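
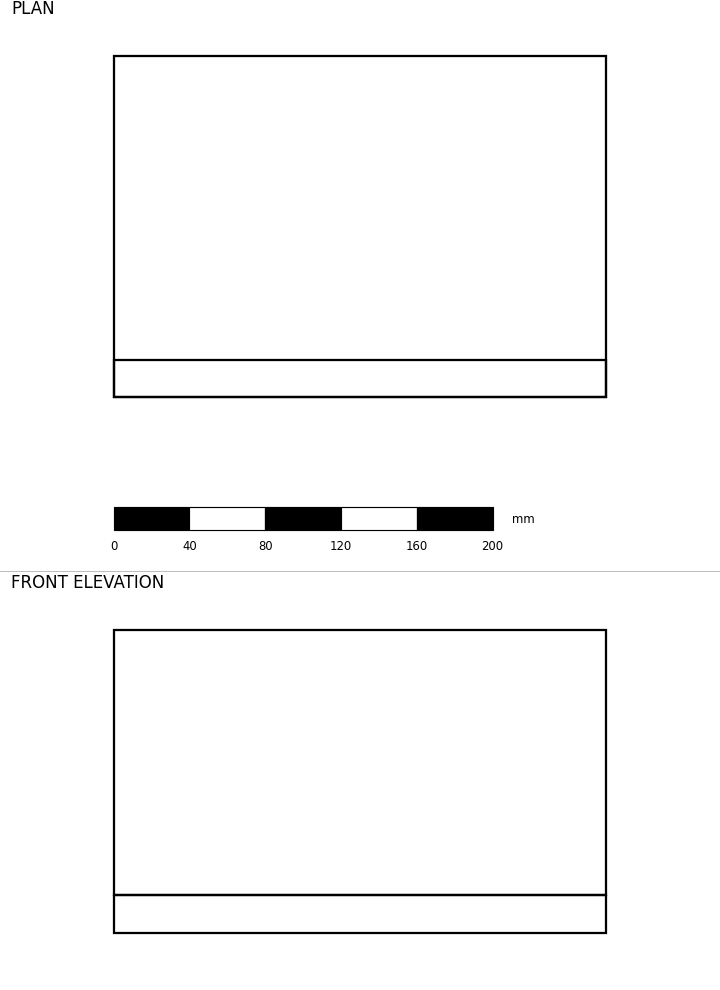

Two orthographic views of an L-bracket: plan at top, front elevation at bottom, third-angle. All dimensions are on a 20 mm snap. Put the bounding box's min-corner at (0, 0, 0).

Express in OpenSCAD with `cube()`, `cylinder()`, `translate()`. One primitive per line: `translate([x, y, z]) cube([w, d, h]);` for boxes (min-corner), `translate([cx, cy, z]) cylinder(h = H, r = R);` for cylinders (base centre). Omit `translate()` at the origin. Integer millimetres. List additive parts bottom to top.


cube([260, 180, 20]);
translate([0, 0, 20]) cube([260, 20, 140]);


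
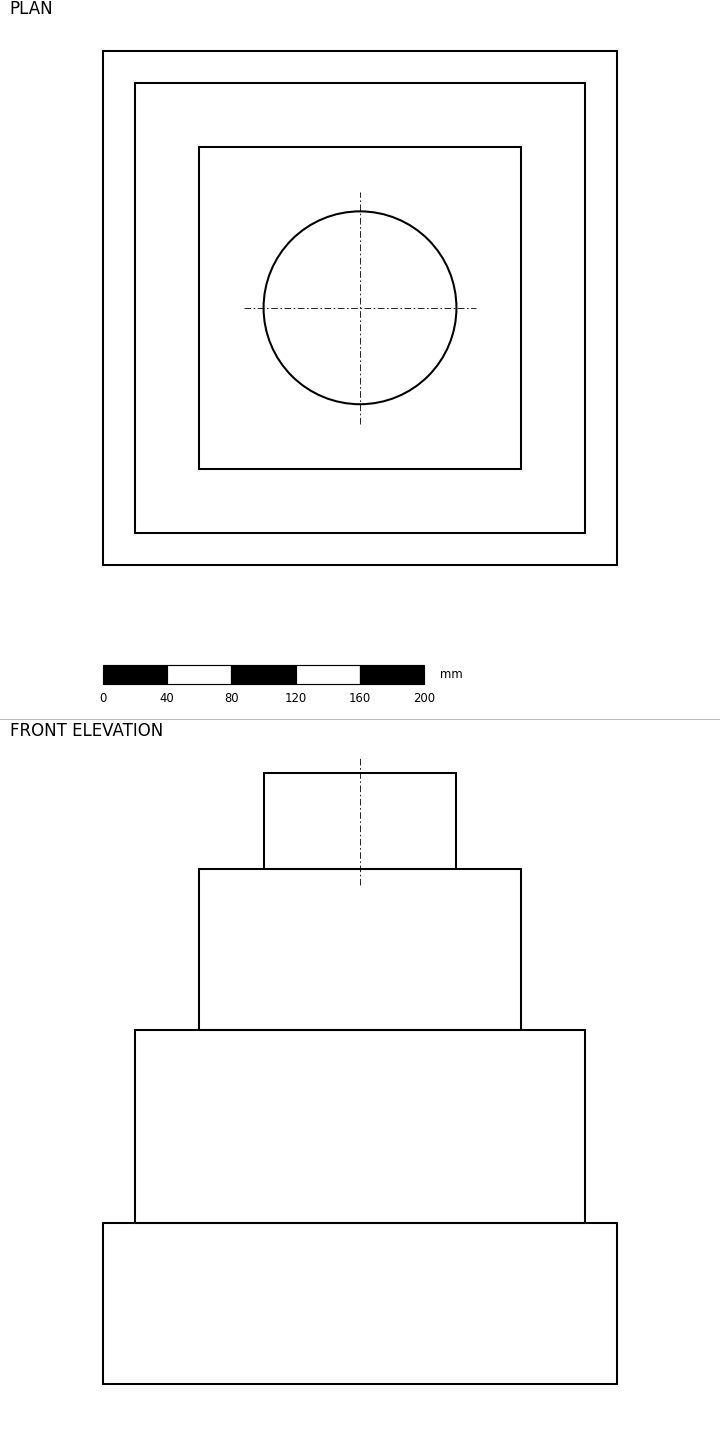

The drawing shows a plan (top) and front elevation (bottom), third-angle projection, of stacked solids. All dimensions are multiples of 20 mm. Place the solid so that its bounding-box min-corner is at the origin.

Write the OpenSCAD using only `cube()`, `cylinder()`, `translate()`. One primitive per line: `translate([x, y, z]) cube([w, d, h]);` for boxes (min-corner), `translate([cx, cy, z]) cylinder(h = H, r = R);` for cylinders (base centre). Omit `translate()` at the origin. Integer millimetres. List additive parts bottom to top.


cube([320, 320, 100]);
translate([20, 20, 100]) cube([280, 280, 120]);
translate([60, 60, 220]) cube([200, 200, 100]);
translate([160, 160, 320]) cylinder(h = 60, r = 60);


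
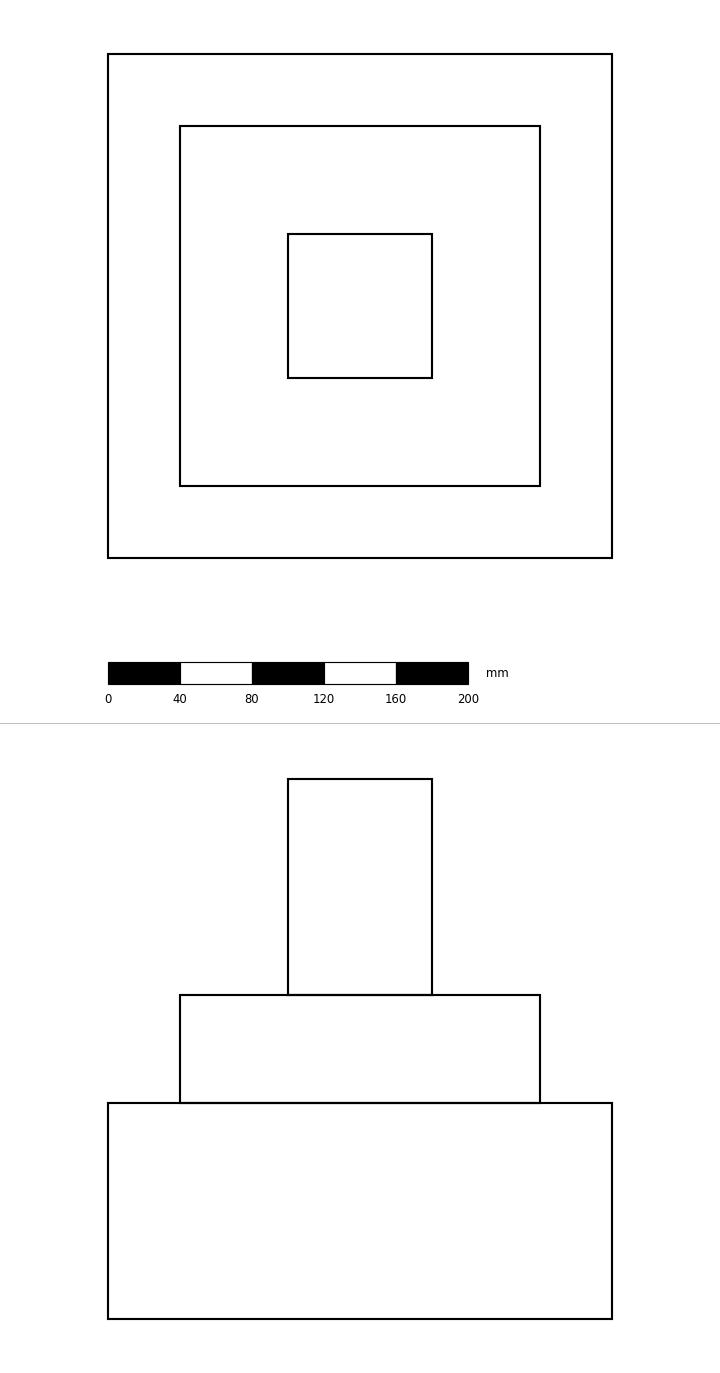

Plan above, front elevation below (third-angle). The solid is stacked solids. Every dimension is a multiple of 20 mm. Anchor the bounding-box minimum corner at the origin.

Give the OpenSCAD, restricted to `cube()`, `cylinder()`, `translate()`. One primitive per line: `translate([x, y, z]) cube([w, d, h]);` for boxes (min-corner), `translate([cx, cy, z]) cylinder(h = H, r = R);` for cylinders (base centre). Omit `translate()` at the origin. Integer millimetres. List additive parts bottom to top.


cube([280, 280, 120]);
translate([40, 40, 120]) cube([200, 200, 60]);
translate([100, 100, 180]) cube([80, 80, 120]);


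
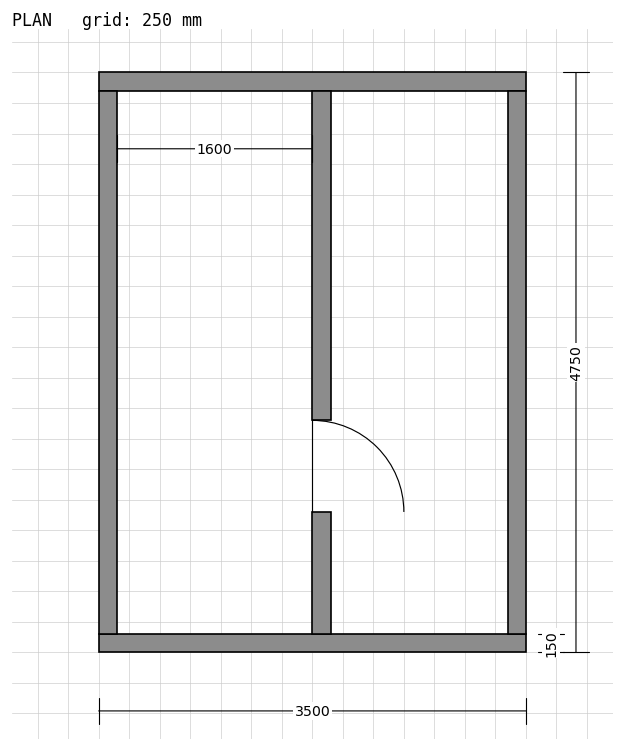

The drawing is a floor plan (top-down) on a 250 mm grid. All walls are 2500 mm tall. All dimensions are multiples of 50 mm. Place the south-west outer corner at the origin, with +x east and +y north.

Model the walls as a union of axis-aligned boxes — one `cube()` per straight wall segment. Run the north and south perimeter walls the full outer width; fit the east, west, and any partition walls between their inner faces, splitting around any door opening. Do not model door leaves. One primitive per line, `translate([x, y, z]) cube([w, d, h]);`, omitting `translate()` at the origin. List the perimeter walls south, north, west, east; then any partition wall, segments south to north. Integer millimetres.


cube([3500, 150, 2500]);
translate([0, 4600, 0]) cube([3500, 150, 2500]);
translate([0, 150, 0]) cube([150, 4450, 2500]);
translate([3350, 150, 0]) cube([150, 4450, 2500]);
translate([1750, 150, 0]) cube([150, 1000, 2500]);
translate([1750, 1900, 0]) cube([150, 2700, 2500]);


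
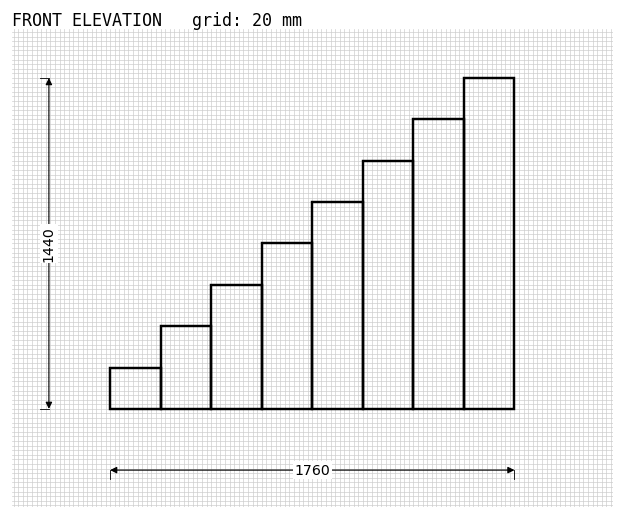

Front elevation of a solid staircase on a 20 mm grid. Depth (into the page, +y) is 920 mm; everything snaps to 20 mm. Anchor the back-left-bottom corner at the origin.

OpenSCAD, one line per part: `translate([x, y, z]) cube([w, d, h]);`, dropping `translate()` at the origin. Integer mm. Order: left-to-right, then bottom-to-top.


cube([220, 920, 180]);
translate([220, 0, 0]) cube([220, 920, 360]);
translate([440, 0, 0]) cube([220, 920, 540]);
translate([660, 0, 0]) cube([220, 920, 720]);
translate([880, 0, 0]) cube([220, 920, 900]);
translate([1100, 0, 0]) cube([220, 920, 1080]);
translate([1320, 0, 0]) cube([220, 920, 1260]);
translate([1540, 0, 0]) cube([220, 920, 1440]);


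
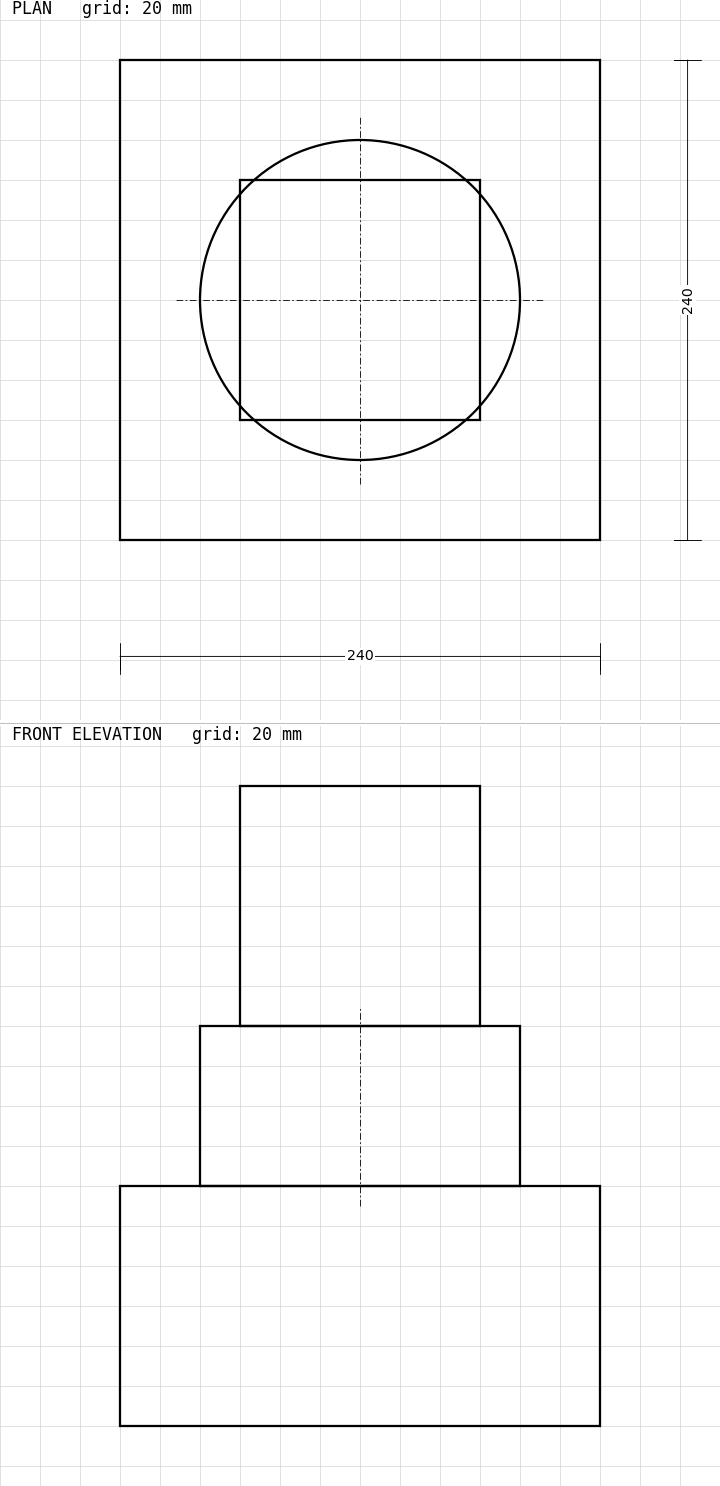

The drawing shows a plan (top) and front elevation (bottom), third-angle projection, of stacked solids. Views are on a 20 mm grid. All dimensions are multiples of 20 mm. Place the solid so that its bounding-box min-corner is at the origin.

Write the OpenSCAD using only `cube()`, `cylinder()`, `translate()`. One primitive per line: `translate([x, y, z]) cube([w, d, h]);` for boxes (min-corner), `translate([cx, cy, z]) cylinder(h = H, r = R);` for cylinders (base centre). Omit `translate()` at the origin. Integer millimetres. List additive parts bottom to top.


cube([240, 240, 120]);
translate([120, 120, 120]) cylinder(h = 80, r = 80);
translate([60, 60, 200]) cube([120, 120, 120]);


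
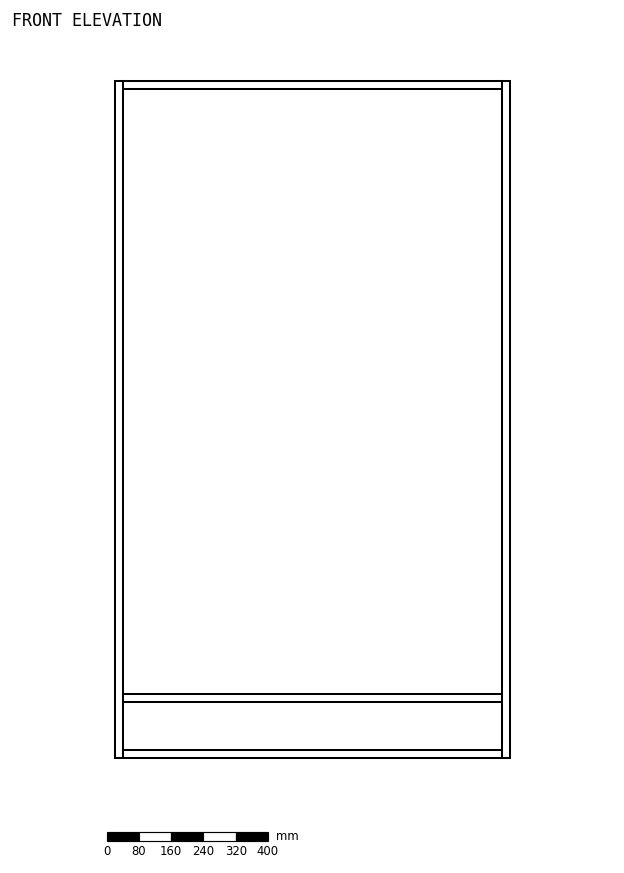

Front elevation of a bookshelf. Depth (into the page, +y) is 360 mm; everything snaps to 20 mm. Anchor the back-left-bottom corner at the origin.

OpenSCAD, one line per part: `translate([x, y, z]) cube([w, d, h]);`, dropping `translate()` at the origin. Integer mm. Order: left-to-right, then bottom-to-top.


cube([20, 360, 1680]);
translate([20, 0, 0]) cube([940, 360, 20]);
translate([20, 0, 140]) cube([940, 360, 20]);
translate([20, 0, 1660]) cube([940, 360, 20]);
translate([960, 0, 0]) cube([20, 360, 1680]);


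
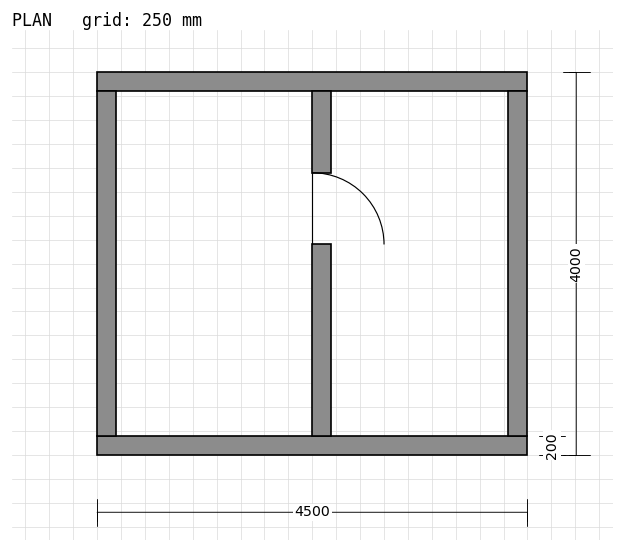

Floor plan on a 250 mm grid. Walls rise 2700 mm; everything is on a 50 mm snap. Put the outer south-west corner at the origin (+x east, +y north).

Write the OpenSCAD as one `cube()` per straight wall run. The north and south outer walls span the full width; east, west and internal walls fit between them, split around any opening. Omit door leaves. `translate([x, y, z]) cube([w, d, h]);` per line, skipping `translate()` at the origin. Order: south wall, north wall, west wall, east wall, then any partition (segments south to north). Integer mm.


cube([4500, 200, 2700]);
translate([0, 3800, 0]) cube([4500, 200, 2700]);
translate([0, 200, 0]) cube([200, 3600, 2700]);
translate([4300, 200, 0]) cube([200, 3600, 2700]);
translate([2250, 200, 0]) cube([200, 2000, 2700]);
translate([2250, 2950, 0]) cube([200, 850, 2700]);


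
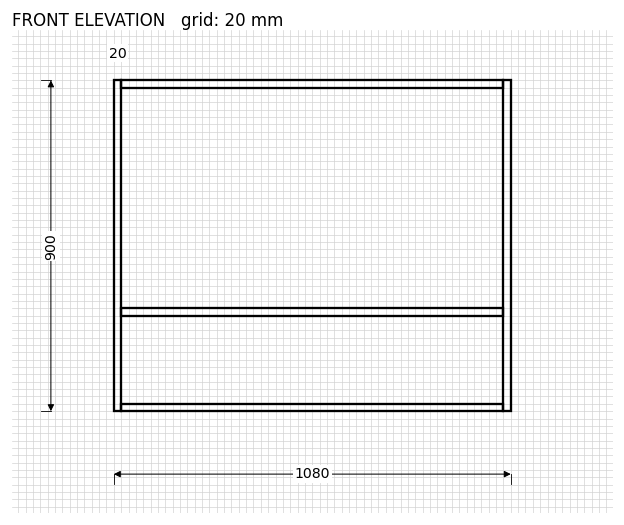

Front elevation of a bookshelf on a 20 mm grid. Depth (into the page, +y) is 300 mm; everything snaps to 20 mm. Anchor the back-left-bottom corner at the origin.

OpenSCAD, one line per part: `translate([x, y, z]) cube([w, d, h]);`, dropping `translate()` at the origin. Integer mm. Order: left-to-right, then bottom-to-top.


cube([20, 300, 900]);
translate([20, 0, 0]) cube([1040, 300, 20]);
translate([20, 0, 260]) cube([1040, 300, 20]);
translate([20, 0, 880]) cube([1040, 300, 20]);
translate([1060, 0, 0]) cube([20, 300, 900]);


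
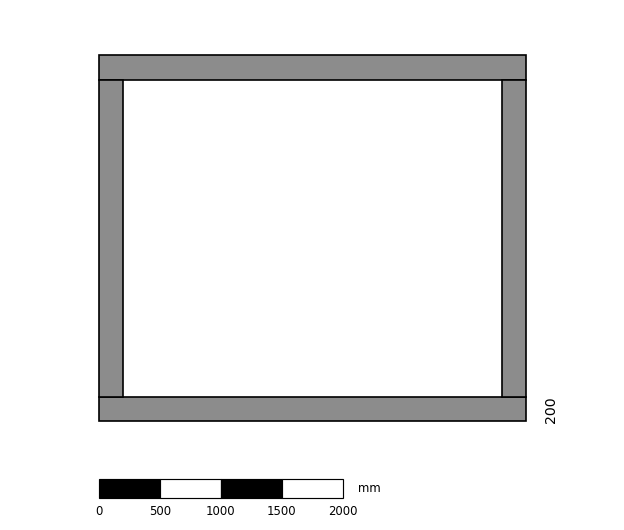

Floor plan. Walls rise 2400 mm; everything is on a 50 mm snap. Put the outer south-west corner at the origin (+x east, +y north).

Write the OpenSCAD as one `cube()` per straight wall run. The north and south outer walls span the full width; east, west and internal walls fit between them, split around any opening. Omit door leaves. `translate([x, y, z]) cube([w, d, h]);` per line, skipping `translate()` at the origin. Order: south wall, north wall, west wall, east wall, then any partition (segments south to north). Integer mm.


cube([3500, 200, 2400]);
translate([0, 2800, 0]) cube([3500, 200, 2400]);
translate([0, 200, 0]) cube([200, 2600, 2400]);
translate([3300, 200, 0]) cube([200, 2600, 2400]);


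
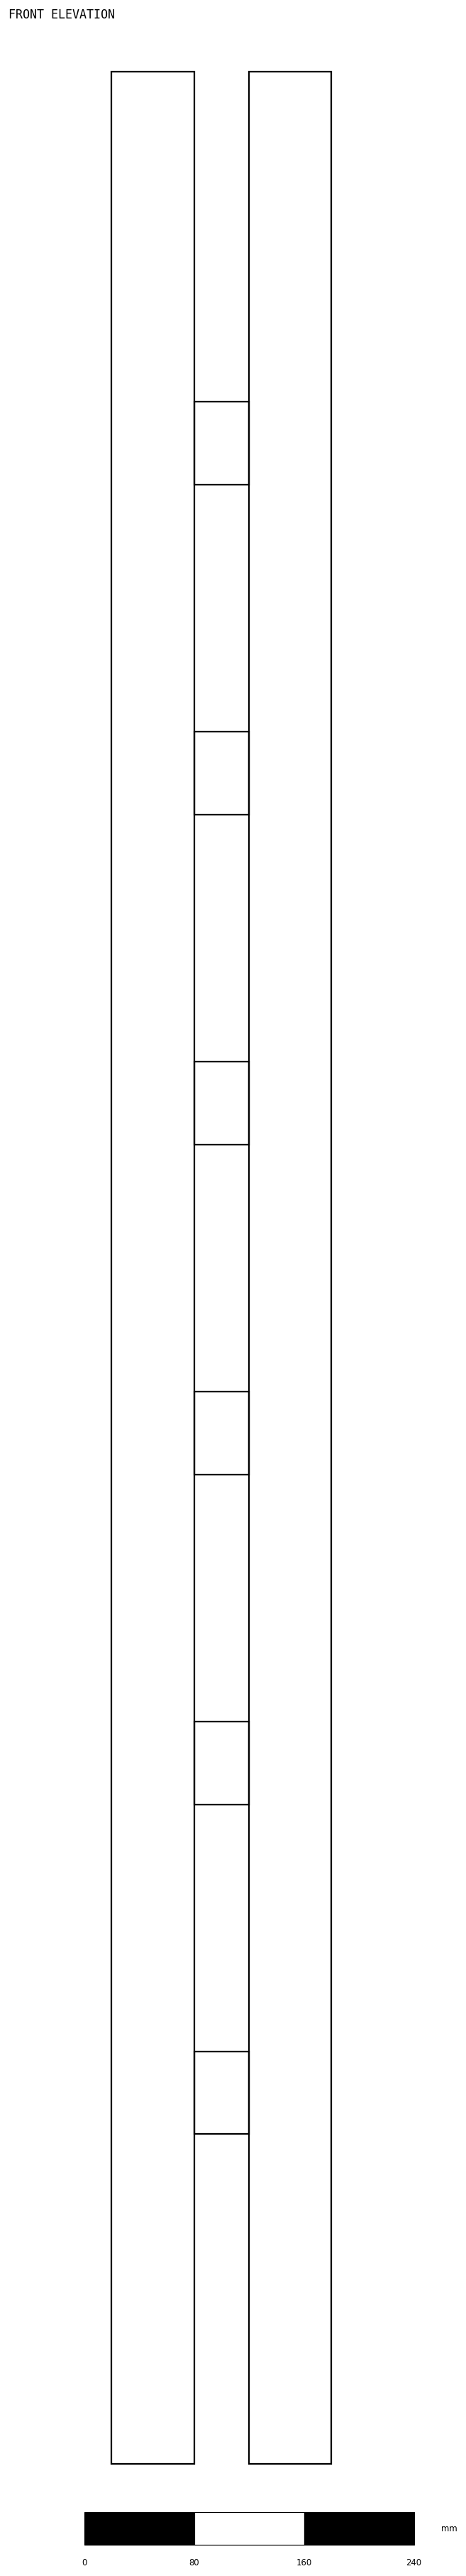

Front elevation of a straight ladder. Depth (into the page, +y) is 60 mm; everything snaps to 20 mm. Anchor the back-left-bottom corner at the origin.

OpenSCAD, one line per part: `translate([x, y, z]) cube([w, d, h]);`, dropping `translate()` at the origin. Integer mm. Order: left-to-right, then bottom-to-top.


cube([60, 60, 1740]);
translate([60, 0, 240]) cube([40, 60, 60]);
translate([60, 0, 480]) cube([40, 60, 60]);
translate([60, 0, 720]) cube([40, 60, 60]);
translate([60, 0, 960]) cube([40, 60, 60]);
translate([60, 0, 1200]) cube([40, 60, 60]);
translate([60, 0, 1440]) cube([40, 60, 60]);
translate([100, 0, 0]) cube([60, 60, 1740]);


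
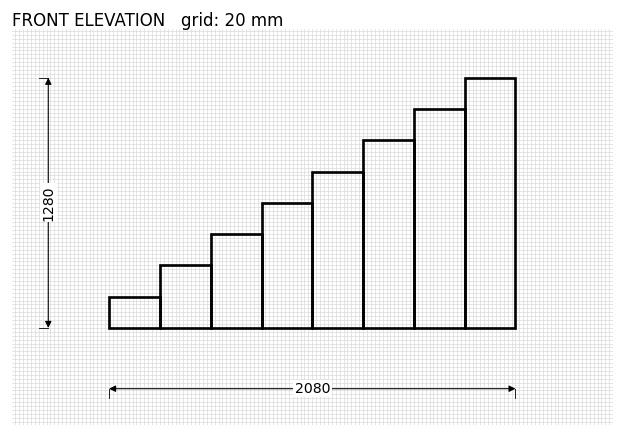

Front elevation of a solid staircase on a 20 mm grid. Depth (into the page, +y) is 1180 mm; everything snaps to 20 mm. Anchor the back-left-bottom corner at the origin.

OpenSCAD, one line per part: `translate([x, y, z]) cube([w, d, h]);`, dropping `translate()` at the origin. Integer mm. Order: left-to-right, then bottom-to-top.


cube([260, 1180, 160]);
translate([260, 0, 0]) cube([260, 1180, 320]);
translate([520, 0, 0]) cube([260, 1180, 480]);
translate([780, 0, 0]) cube([260, 1180, 640]);
translate([1040, 0, 0]) cube([260, 1180, 800]);
translate([1300, 0, 0]) cube([260, 1180, 960]);
translate([1560, 0, 0]) cube([260, 1180, 1120]);
translate([1820, 0, 0]) cube([260, 1180, 1280]);


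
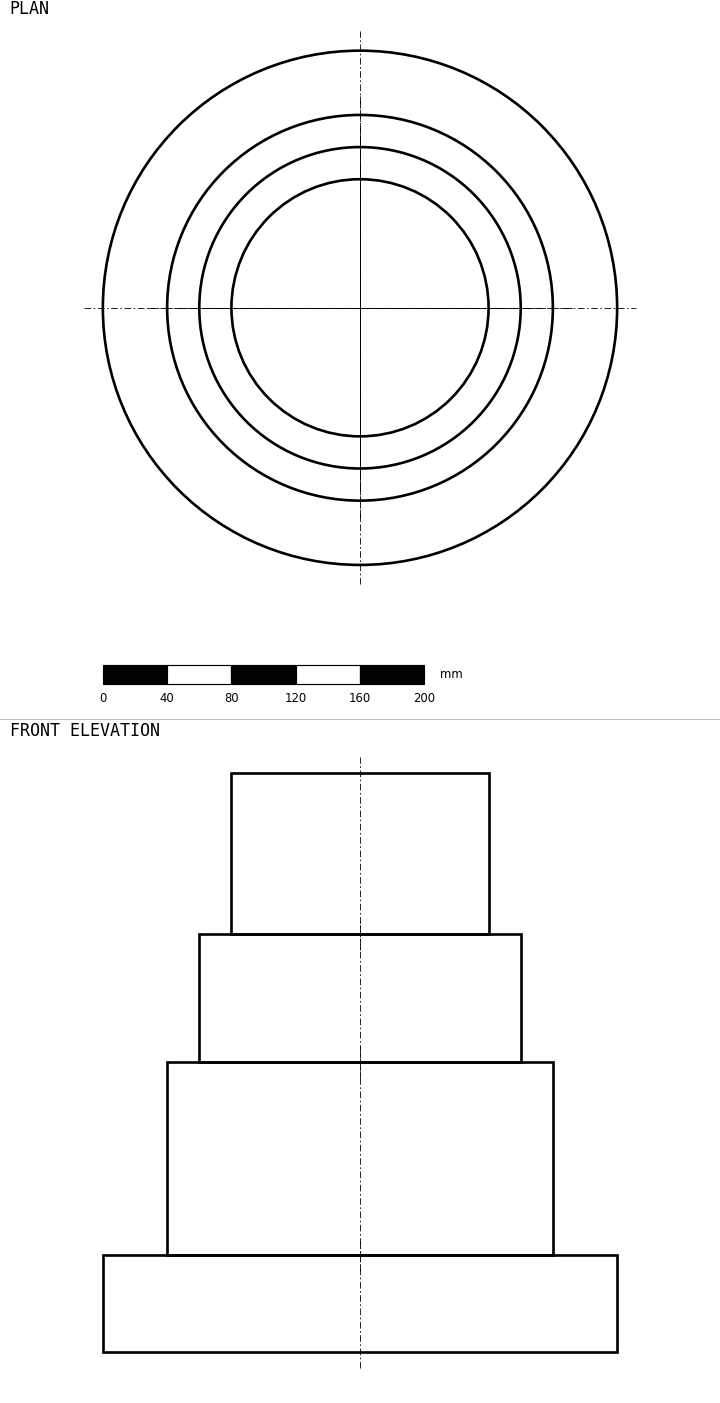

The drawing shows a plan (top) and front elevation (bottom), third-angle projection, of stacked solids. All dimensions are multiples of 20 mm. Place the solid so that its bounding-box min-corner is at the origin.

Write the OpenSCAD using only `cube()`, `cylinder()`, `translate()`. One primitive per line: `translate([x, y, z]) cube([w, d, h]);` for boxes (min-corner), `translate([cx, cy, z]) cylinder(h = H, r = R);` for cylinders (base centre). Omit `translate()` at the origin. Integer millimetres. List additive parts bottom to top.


translate([160, 160, 0]) cylinder(h = 60, r = 160);
translate([160, 160, 60]) cylinder(h = 120, r = 120);
translate([160, 160, 180]) cylinder(h = 80, r = 100);
translate([160, 160, 260]) cylinder(h = 100, r = 80);


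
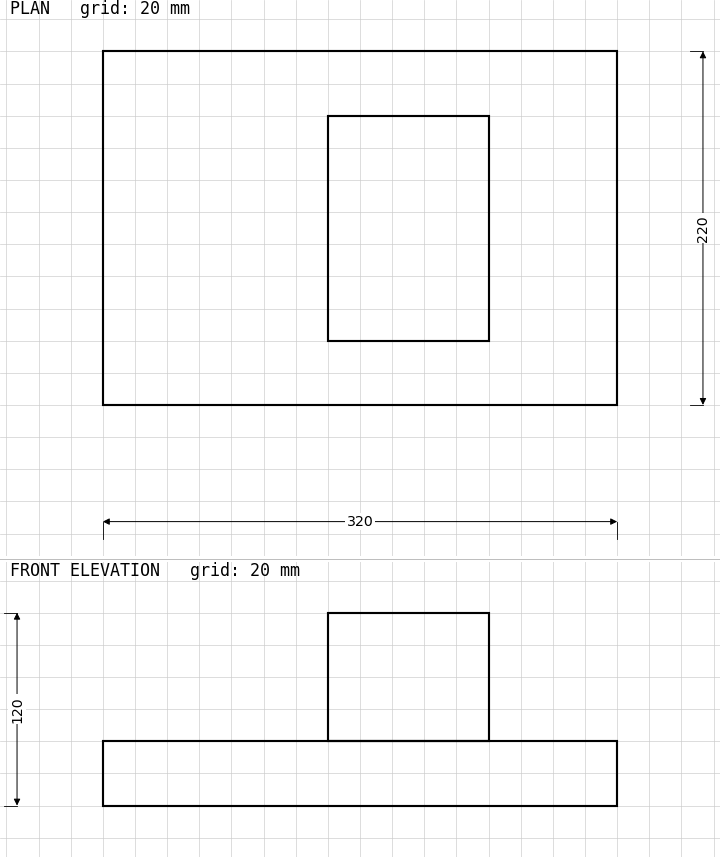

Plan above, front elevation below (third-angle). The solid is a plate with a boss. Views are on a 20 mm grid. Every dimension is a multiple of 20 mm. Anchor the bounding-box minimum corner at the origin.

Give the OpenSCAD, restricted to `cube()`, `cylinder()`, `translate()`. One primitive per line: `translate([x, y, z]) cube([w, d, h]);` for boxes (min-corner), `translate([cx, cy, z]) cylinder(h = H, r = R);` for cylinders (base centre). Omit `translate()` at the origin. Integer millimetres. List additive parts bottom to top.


cube([320, 220, 40]);
translate([140, 40, 40]) cube([100, 140, 80]);


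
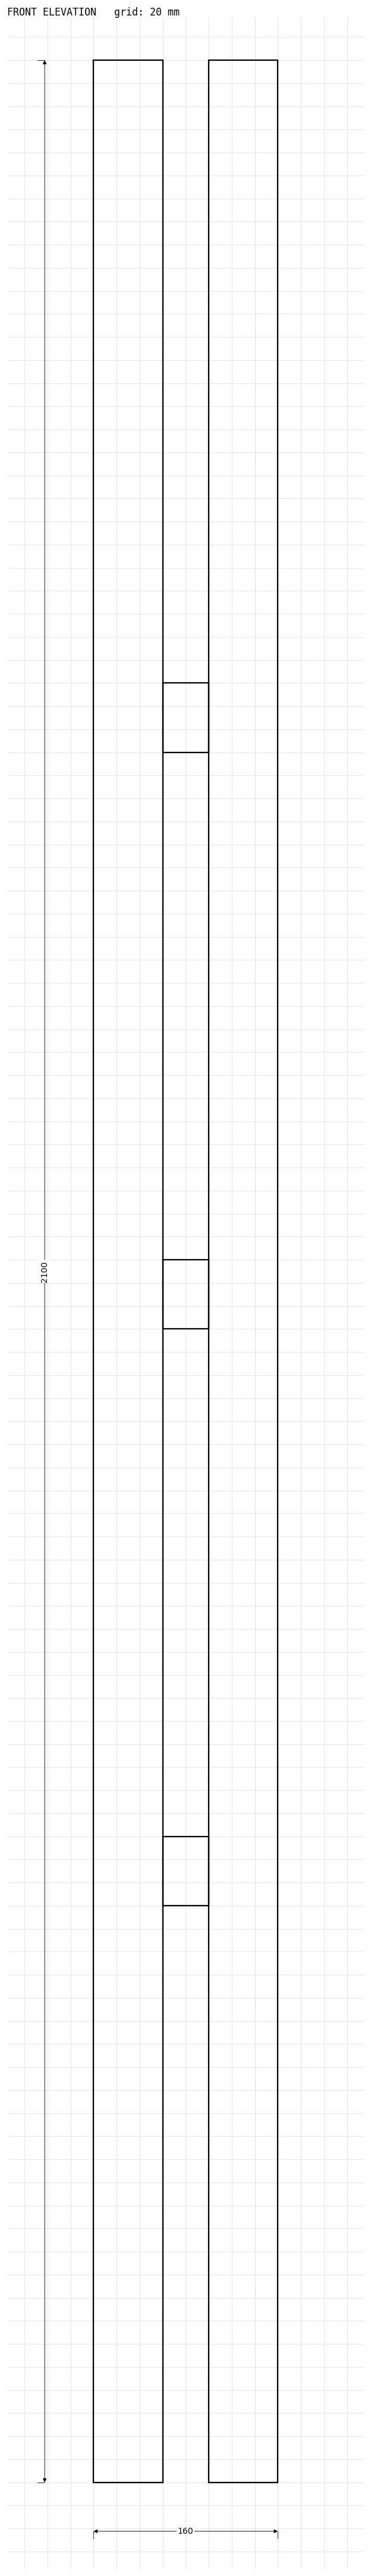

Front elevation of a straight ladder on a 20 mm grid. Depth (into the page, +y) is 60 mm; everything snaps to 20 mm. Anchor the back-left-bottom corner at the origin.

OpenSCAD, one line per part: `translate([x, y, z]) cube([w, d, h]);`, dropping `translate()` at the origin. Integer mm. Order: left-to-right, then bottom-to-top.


cube([60, 60, 2100]);
translate([60, 0, 500]) cube([40, 60, 60]);
translate([60, 0, 1000]) cube([40, 60, 60]);
translate([60, 0, 1500]) cube([40, 60, 60]);
translate([100, 0, 0]) cube([60, 60, 2100]);


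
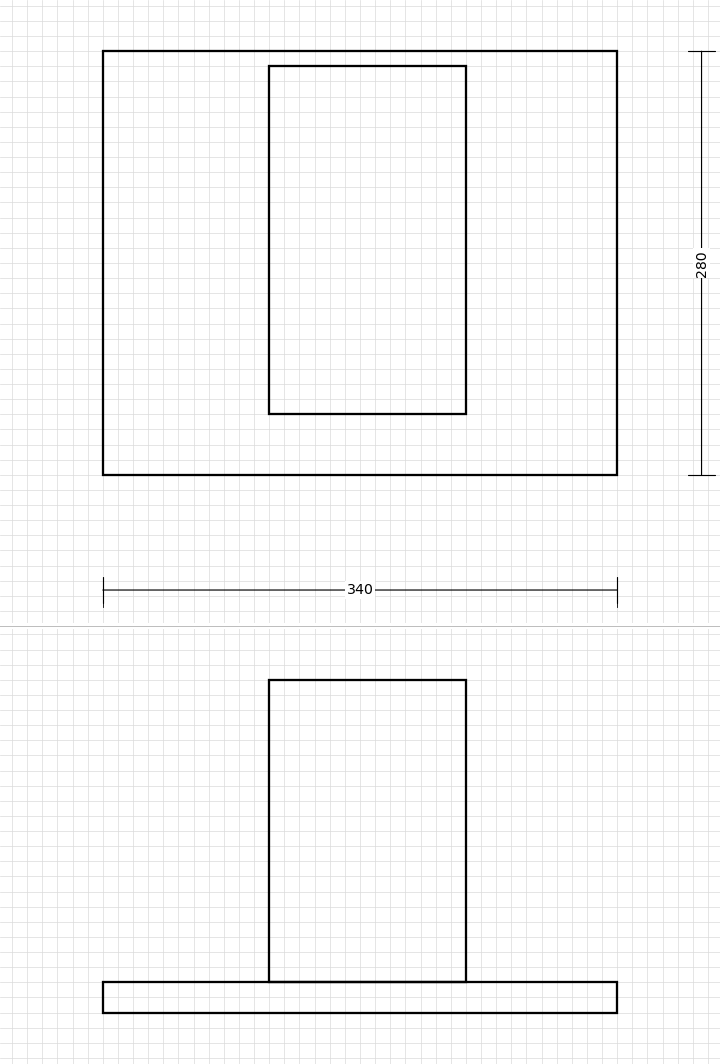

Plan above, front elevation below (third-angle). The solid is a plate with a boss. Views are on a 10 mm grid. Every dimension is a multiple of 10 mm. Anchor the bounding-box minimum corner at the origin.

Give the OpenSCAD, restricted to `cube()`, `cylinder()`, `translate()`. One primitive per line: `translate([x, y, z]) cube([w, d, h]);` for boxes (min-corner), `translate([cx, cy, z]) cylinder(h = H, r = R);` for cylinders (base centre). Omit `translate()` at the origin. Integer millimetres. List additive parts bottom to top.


cube([340, 280, 20]);
translate([110, 40, 20]) cube([130, 230, 200]);


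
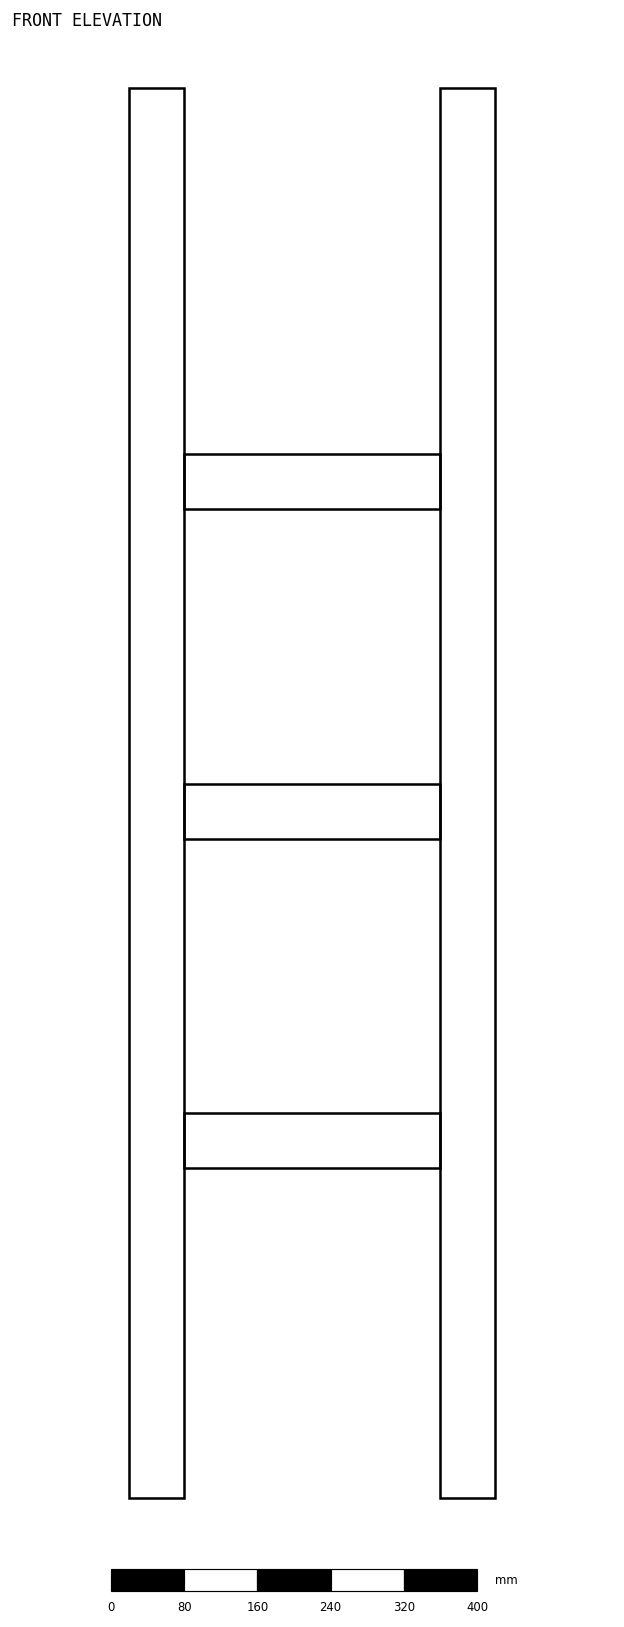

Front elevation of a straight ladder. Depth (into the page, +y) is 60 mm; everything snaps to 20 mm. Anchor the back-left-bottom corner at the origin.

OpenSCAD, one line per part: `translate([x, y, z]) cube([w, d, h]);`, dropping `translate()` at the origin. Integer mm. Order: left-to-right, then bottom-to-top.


cube([60, 60, 1540]);
translate([60, 0, 360]) cube([280, 60, 60]);
translate([60, 0, 720]) cube([280, 60, 60]);
translate([60, 0, 1080]) cube([280, 60, 60]);
translate([340, 0, 0]) cube([60, 60, 1540]);


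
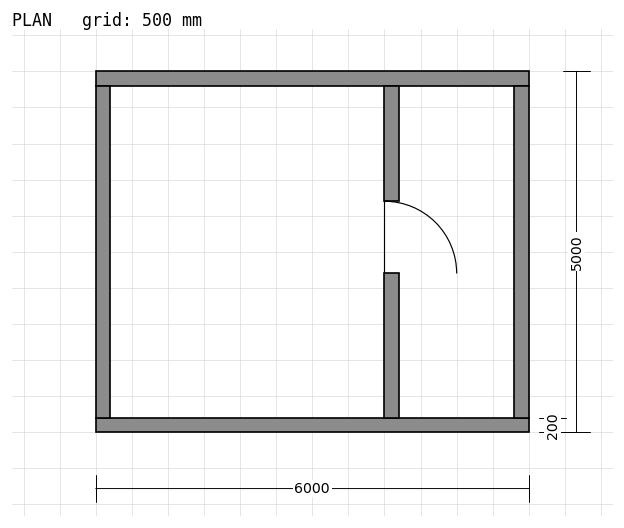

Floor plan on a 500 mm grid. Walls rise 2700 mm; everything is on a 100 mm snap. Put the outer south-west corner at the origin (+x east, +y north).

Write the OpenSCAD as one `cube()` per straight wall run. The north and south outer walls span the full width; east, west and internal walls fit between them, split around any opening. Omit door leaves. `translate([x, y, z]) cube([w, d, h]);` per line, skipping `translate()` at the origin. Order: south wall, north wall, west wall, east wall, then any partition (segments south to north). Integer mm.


cube([6000, 200, 2700]);
translate([0, 4800, 0]) cube([6000, 200, 2700]);
translate([0, 200, 0]) cube([200, 4600, 2700]);
translate([5800, 200, 0]) cube([200, 4600, 2700]);
translate([4000, 200, 0]) cube([200, 2000, 2700]);
translate([4000, 3200, 0]) cube([200, 1600, 2700]);


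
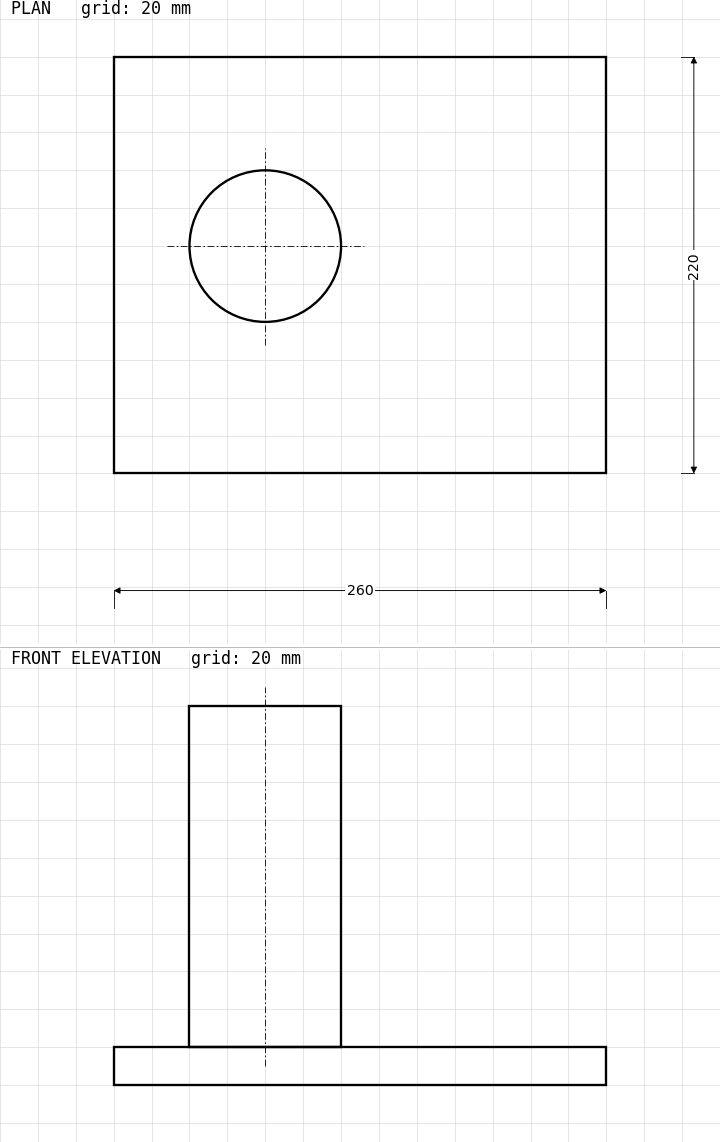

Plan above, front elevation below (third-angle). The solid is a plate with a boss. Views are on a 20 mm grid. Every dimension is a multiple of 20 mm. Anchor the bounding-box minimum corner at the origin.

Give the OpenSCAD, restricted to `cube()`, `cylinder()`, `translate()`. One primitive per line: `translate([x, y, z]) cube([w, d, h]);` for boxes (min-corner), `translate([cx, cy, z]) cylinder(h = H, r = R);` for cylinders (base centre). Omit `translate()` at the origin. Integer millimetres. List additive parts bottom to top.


cube([260, 220, 20]);
translate([80, 120, 20]) cylinder(h = 180, r = 40);


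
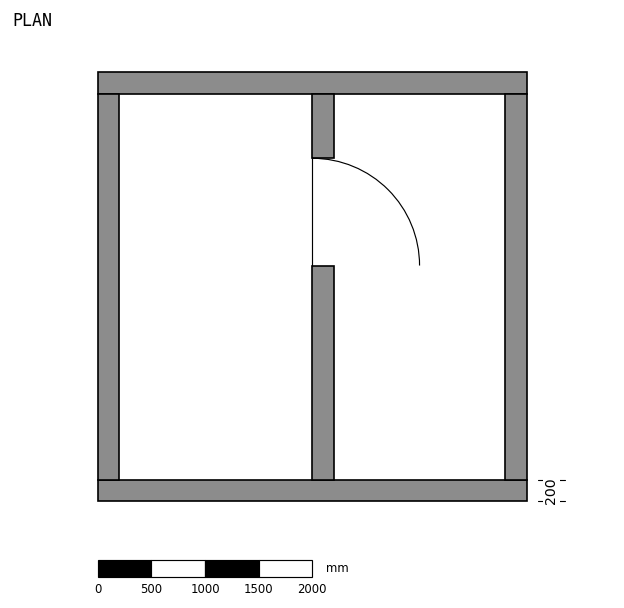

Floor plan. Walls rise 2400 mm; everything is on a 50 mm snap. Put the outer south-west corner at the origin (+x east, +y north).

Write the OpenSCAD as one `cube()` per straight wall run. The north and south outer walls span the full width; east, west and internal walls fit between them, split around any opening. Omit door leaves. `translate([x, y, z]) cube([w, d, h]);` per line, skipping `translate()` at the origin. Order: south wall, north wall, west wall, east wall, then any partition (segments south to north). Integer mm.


cube([4000, 200, 2400]);
translate([0, 3800, 0]) cube([4000, 200, 2400]);
translate([0, 200, 0]) cube([200, 3600, 2400]);
translate([3800, 200, 0]) cube([200, 3600, 2400]);
translate([2000, 200, 0]) cube([200, 2000, 2400]);
translate([2000, 3200, 0]) cube([200, 600, 2400]);


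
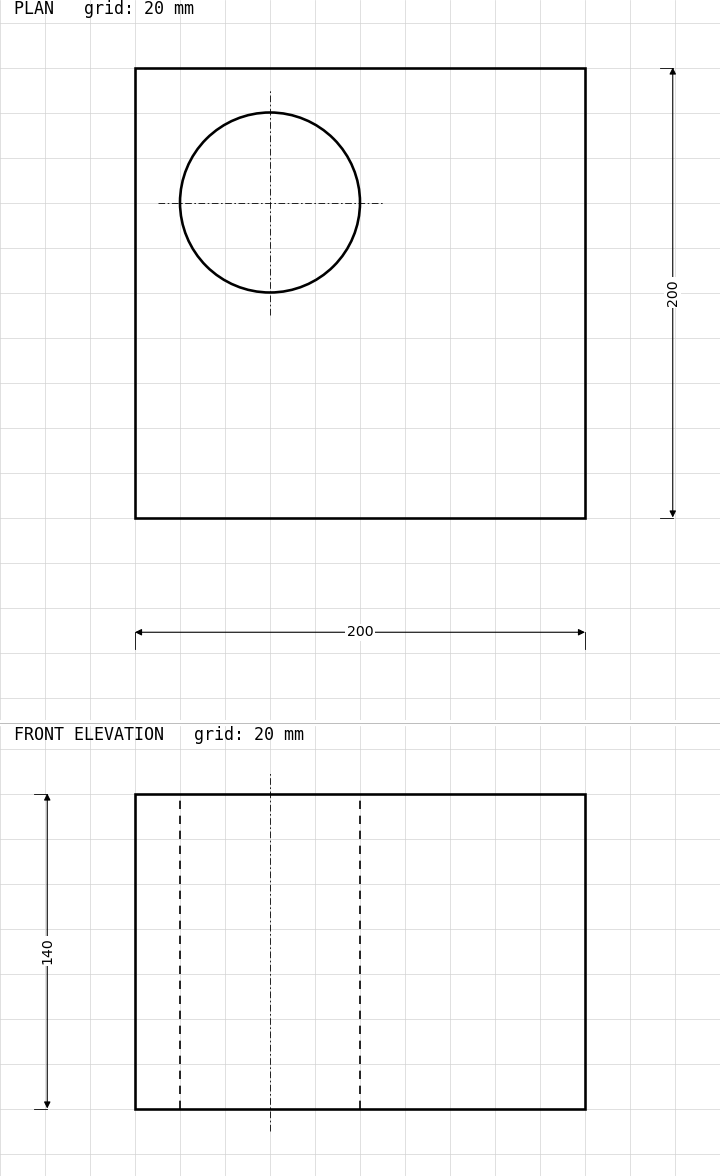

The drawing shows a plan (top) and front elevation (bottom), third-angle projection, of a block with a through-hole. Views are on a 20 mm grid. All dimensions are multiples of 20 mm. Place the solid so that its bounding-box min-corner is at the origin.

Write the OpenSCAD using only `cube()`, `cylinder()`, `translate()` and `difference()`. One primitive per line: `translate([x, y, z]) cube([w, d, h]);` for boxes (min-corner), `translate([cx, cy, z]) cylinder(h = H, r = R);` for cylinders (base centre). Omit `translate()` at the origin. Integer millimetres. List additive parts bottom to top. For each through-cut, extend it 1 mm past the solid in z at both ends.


difference() {
  cube([200, 200, 140]);
  translate([60, 140, -1]) cylinder(h = 142, r = 40);
}


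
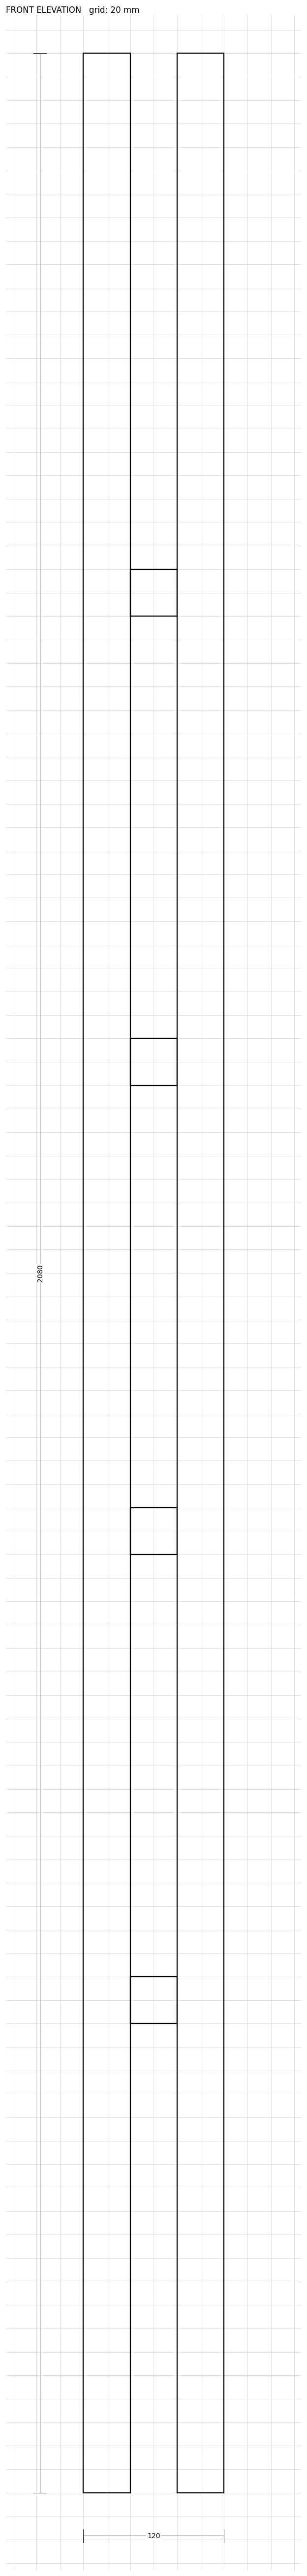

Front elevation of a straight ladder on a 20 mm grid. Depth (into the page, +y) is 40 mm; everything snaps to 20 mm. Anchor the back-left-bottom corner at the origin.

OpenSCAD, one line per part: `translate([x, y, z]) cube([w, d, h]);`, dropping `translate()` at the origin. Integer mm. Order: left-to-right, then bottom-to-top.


cube([40, 40, 2080]);
translate([40, 0, 400]) cube([40, 40, 40]);
translate([40, 0, 800]) cube([40, 40, 40]);
translate([40, 0, 1200]) cube([40, 40, 40]);
translate([40, 0, 1600]) cube([40, 40, 40]);
translate([80, 0, 0]) cube([40, 40, 2080]);


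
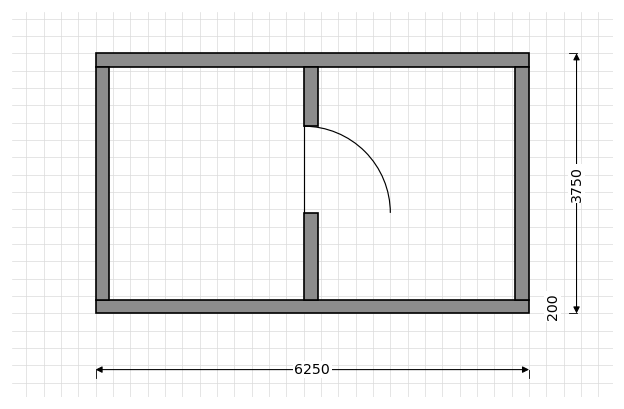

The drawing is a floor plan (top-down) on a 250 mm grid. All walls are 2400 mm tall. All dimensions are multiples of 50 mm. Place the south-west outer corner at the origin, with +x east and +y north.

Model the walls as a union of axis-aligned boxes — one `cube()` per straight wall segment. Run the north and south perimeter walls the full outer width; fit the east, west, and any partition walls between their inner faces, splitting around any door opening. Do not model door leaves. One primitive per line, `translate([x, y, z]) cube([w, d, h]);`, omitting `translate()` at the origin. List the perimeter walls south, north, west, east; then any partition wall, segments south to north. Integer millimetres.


cube([6250, 200, 2400]);
translate([0, 3550, 0]) cube([6250, 200, 2400]);
translate([0, 200, 0]) cube([200, 3350, 2400]);
translate([6050, 200, 0]) cube([200, 3350, 2400]);
translate([3000, 200, 0]) cube([200, 1250, 2400]);
translate([3000, 2700, 0]) cube([200, 850, 2400]);


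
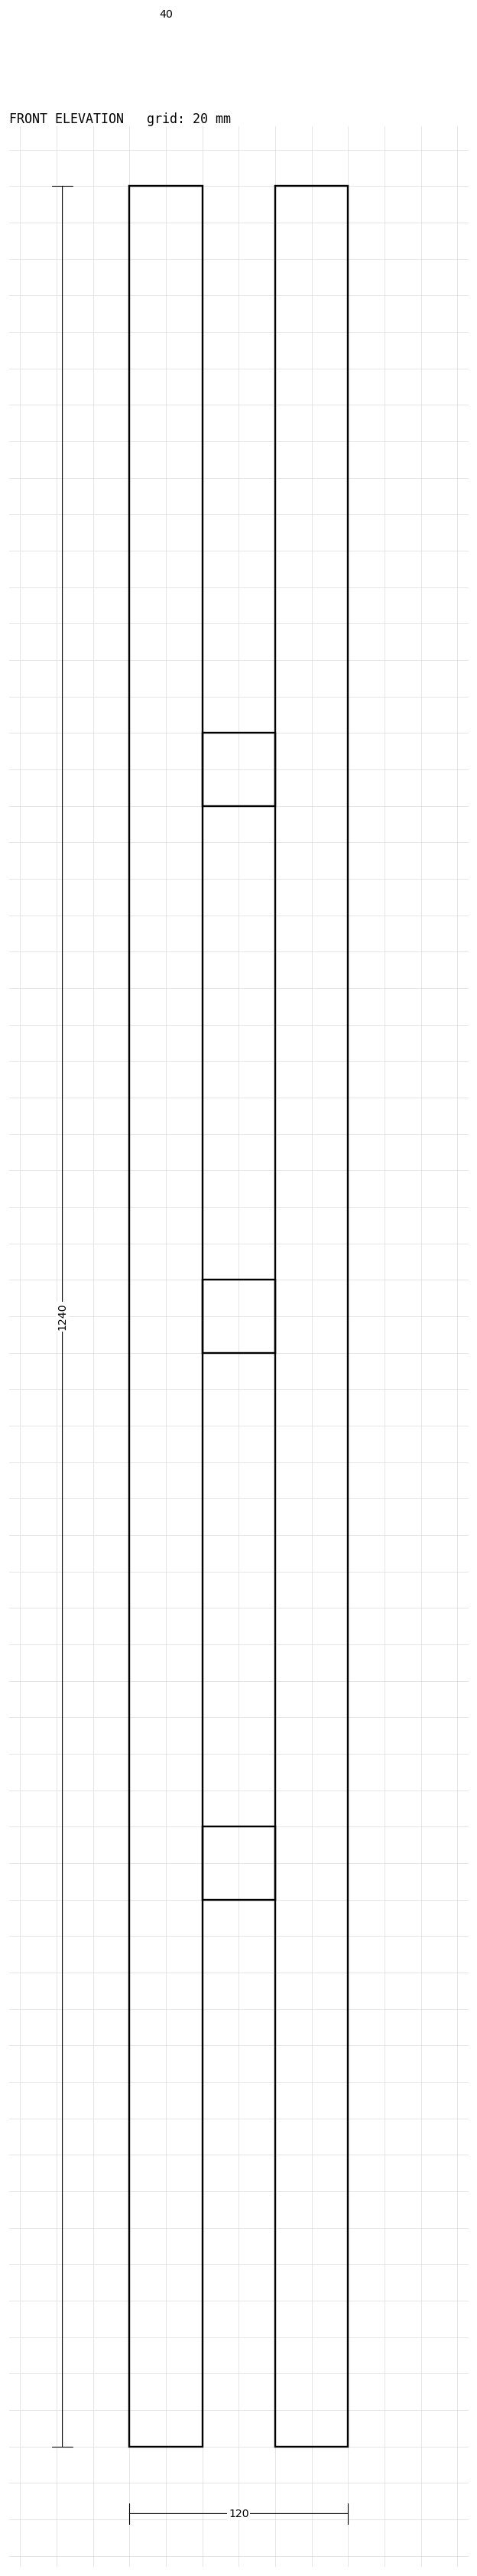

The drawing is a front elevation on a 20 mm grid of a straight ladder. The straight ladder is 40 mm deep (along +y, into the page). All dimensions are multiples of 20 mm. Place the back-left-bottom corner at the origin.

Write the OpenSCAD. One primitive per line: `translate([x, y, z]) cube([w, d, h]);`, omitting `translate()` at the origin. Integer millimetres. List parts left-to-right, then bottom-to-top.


cube([40, 40, 1240]);
translate([40, 0, 300]) cube([40, 40, 40]);
translate([40, 0, 600]) cube([40, 40, 40]);
translate([40, 0, 900]) cube([40, 40, 40]);
translate([80, 0, 0]) cube([40, 40, 1240]);


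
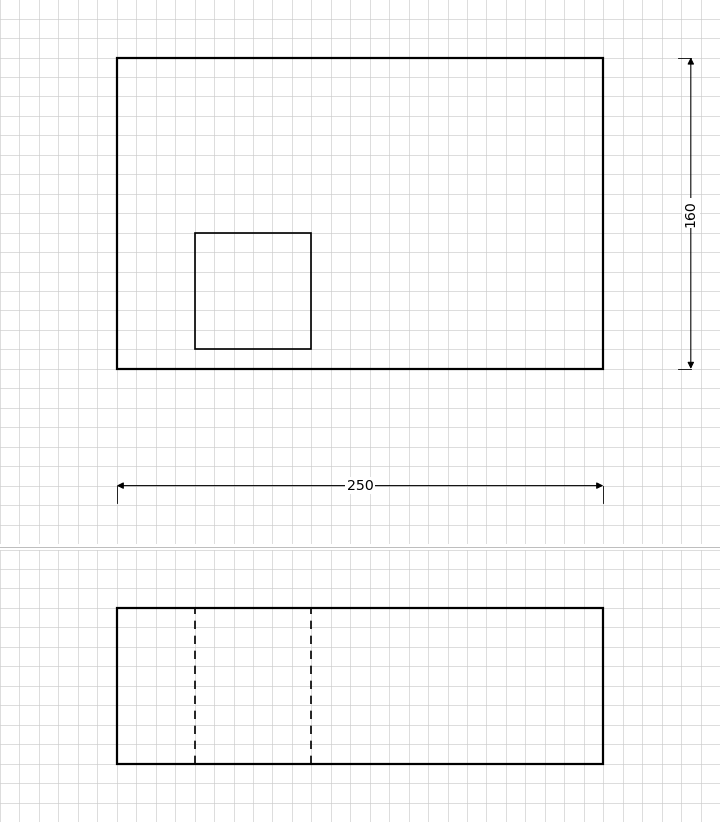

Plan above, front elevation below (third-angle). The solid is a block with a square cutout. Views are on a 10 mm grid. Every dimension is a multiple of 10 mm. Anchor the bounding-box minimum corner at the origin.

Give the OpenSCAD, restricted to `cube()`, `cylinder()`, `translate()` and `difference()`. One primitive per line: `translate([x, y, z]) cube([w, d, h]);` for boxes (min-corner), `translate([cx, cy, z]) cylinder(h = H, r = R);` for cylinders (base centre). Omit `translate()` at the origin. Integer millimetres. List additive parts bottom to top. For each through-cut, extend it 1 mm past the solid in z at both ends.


difference() {
  cube([250, 160, 80]);
  translate([40, 10, -1]) cube([60, 60, 82]);
}


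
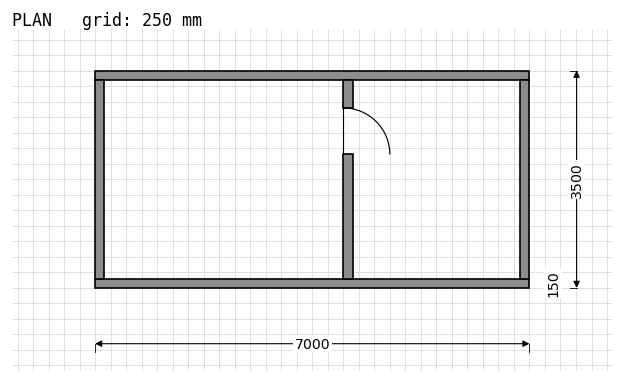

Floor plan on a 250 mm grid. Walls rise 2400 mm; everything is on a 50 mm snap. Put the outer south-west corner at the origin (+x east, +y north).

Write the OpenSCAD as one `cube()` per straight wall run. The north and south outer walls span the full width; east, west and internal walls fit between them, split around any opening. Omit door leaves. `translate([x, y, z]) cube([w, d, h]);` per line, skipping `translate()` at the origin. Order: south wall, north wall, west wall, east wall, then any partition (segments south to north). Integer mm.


cube([7000, 150, 2400]);
translate([0, 3350, 0]) cube([7000, 150, 2400]);
translate([0, 150, 0]) cube([150, 3200, 2400]);
translate([6850, 150, 0]) cube([150, 3200, 2400]);
translate([4000, 150, 0]) cube([150, 2000, 2400]);
translate([4000, 2900, 0]) cube([150, 450, 2400]);


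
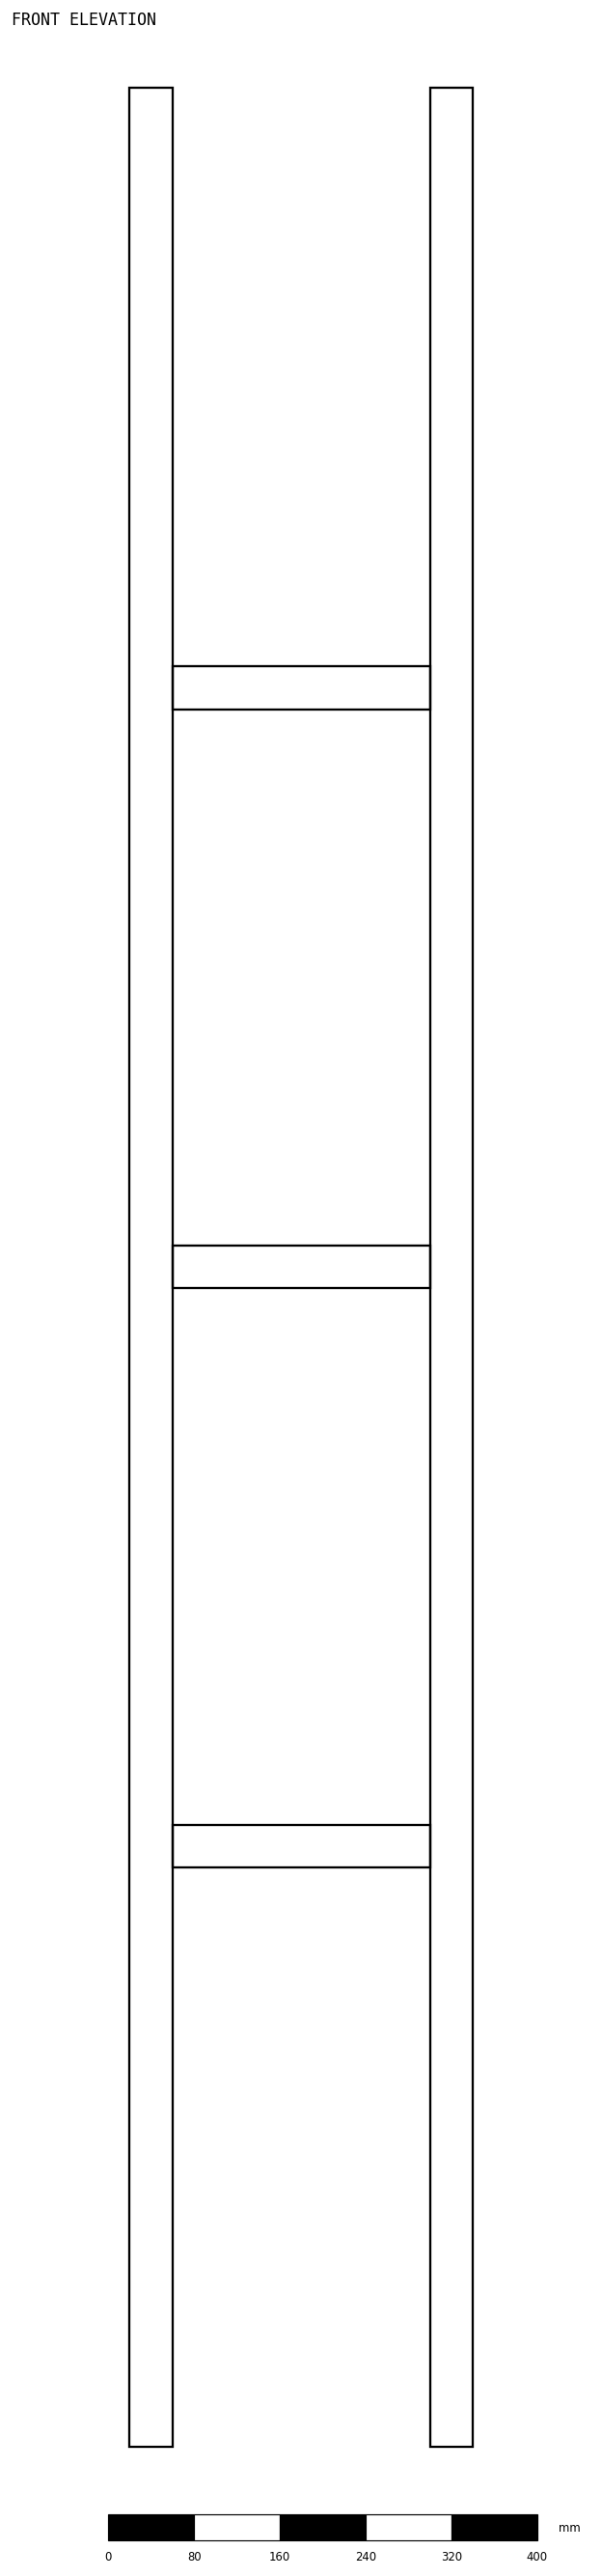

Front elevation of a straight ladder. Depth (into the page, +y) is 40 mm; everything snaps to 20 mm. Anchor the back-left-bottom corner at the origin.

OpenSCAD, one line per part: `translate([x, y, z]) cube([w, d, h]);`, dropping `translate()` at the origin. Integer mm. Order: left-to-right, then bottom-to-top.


cube([40, 40, 2200]);
translate([40, 0, 540]) cube([240, 40, 40]);
translate([40, 0, 1080]) cube([240, 40, 40]);
translate([40, 0, 1620]) cube([240, 40, 40]);
translate([280, 0, 0]) cube([40, 40, 2200]);


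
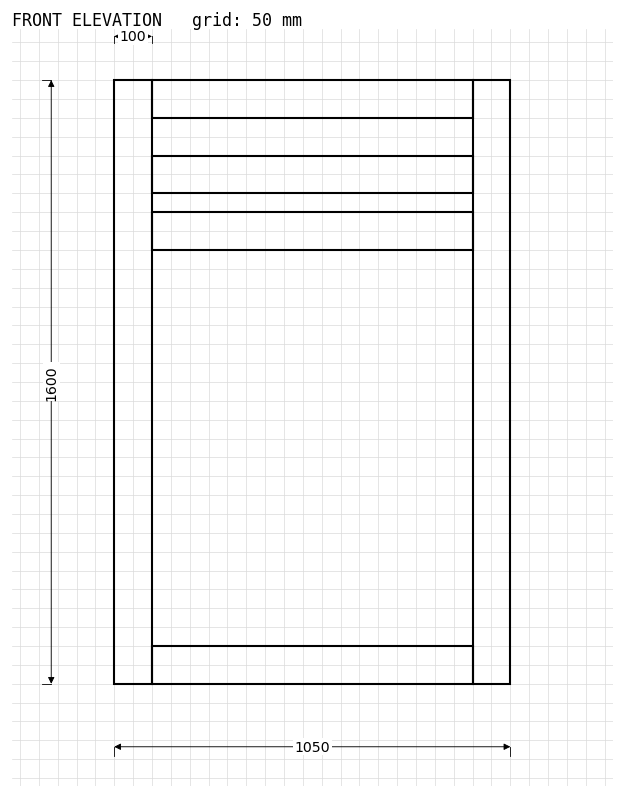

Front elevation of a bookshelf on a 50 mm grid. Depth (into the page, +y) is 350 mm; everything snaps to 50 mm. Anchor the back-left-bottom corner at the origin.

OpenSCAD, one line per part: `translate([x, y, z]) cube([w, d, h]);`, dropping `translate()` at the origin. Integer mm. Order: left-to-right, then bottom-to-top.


cube([100, 350, 1600]);
translate([100, 0, 0]) cube([850, 350, 100]);
translate([100, 0, 1150]) cube([850, 350, 100]);
translate([100, 0, 1300]) cube([850, 350, 100]);
translate([100, 0, 1500]) cube([850, 350, 100]);
translate([950, 0, 0]) cube([100, 350, 1600]);


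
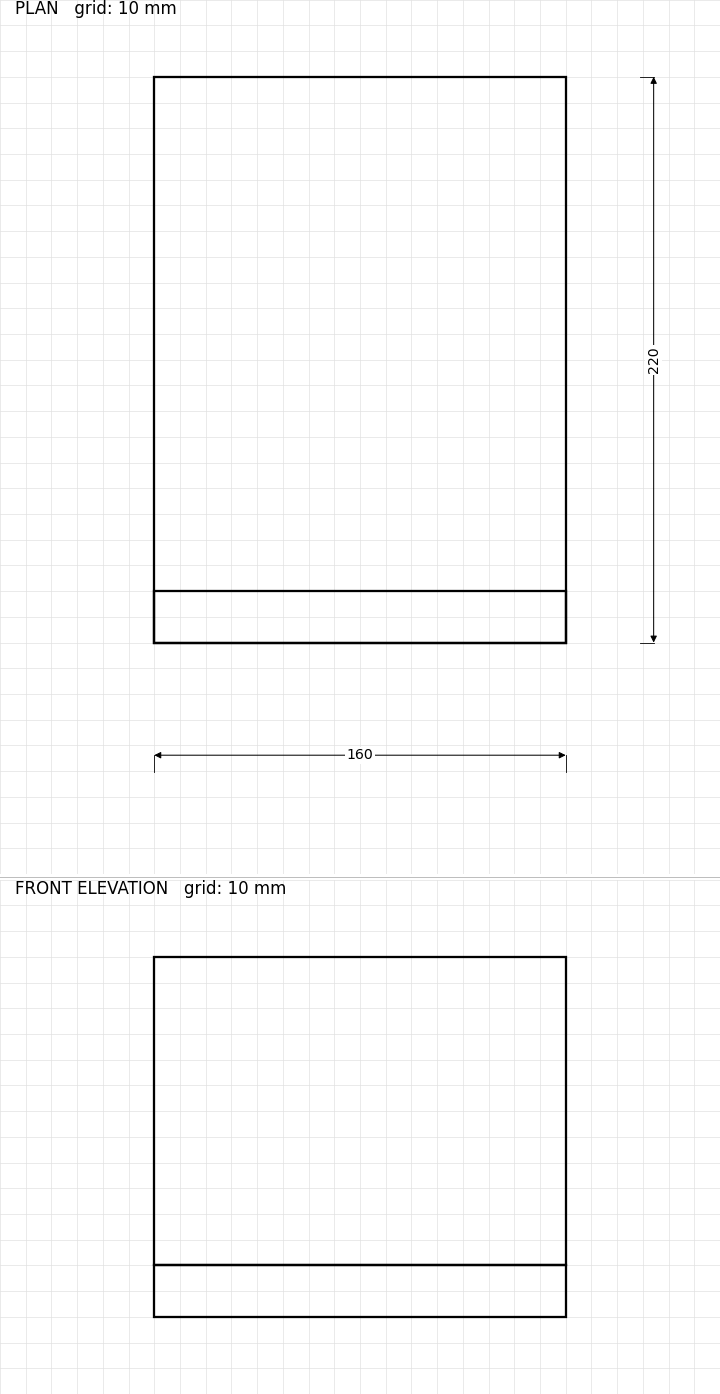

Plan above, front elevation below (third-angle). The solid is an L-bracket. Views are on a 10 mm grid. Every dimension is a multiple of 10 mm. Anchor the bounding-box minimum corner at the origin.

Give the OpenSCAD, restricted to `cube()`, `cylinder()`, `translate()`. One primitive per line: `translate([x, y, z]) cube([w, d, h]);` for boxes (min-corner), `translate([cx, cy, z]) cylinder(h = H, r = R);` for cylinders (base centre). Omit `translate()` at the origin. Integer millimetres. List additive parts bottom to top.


cube([160, 220, 20]);
translate([0, 0, 20]) cube([160, 20, 120]);


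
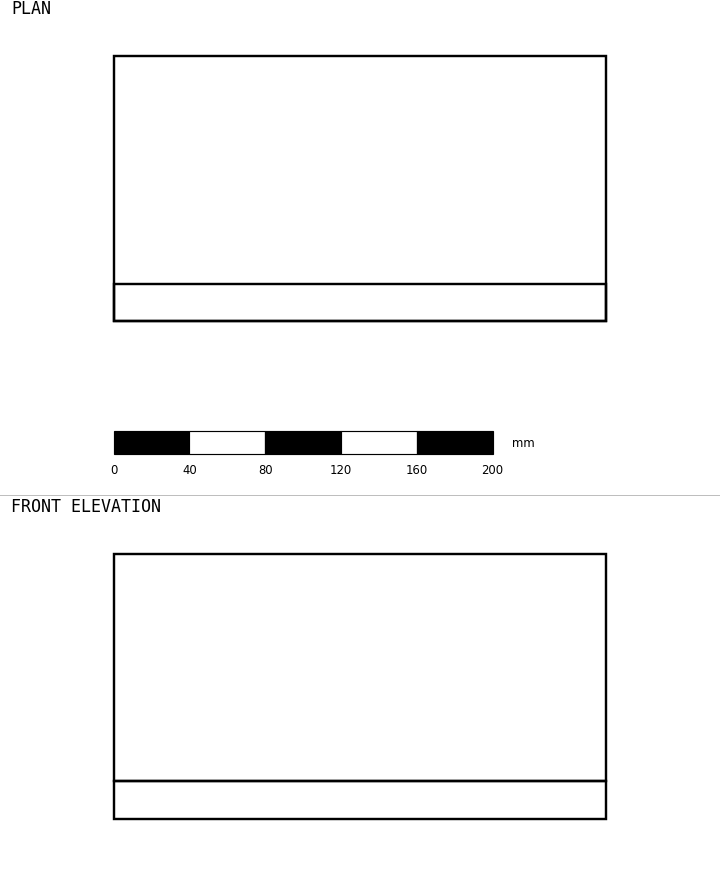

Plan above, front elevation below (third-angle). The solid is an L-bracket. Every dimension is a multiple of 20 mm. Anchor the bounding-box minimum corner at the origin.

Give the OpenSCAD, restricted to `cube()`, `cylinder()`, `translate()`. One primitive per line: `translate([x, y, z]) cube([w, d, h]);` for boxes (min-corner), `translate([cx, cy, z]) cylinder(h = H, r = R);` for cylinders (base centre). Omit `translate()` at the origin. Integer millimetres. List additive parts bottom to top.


cube([260, 140, 20]);
translate([0, 0, 20]) cube([260, 20, 120]);


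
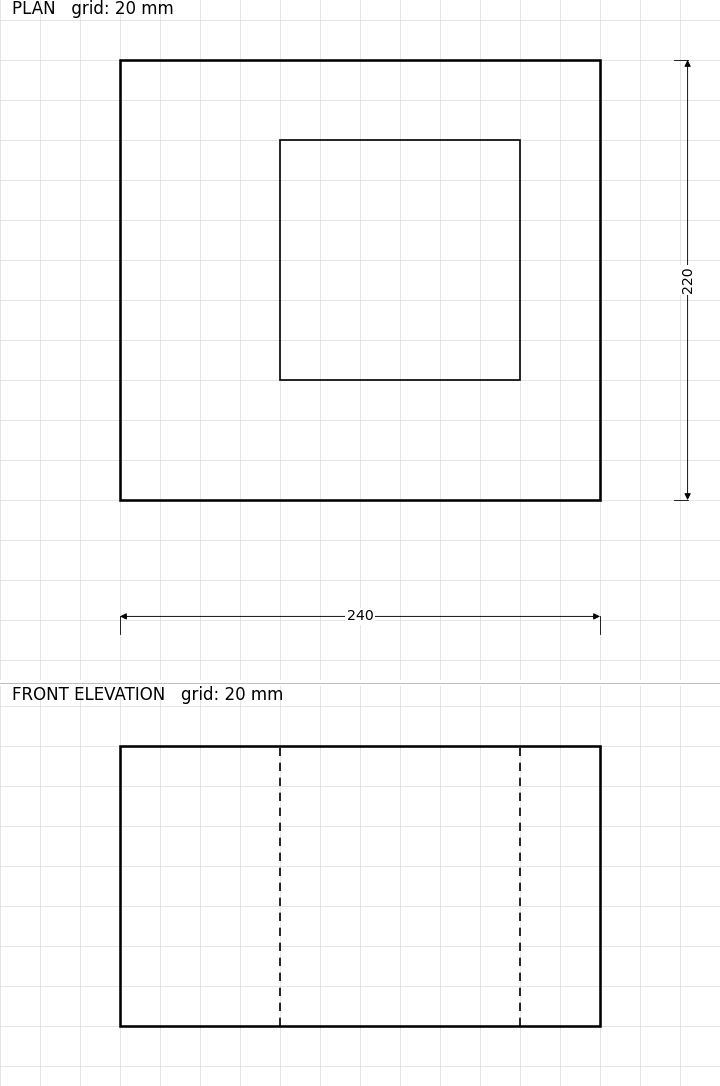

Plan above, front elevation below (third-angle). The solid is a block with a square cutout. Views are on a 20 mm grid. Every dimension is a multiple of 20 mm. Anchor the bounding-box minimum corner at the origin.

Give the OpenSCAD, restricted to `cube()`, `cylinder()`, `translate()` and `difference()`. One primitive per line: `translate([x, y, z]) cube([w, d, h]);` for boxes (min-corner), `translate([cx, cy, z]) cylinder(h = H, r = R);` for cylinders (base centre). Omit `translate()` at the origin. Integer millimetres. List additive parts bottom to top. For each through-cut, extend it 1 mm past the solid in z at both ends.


difference() {
  cube([240, 220, 140]);
  translate([80, 60, -1]) cube([120, 120, 142]);
}


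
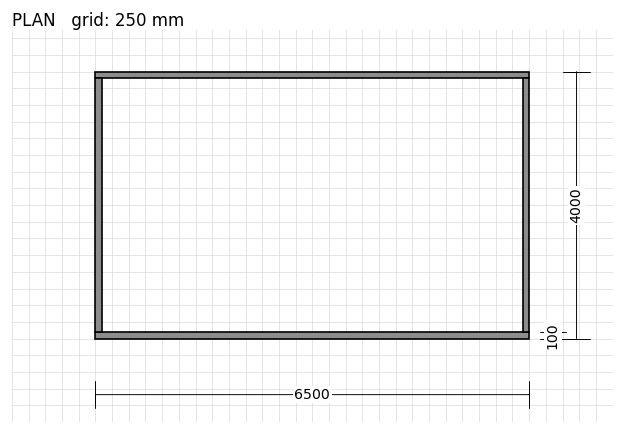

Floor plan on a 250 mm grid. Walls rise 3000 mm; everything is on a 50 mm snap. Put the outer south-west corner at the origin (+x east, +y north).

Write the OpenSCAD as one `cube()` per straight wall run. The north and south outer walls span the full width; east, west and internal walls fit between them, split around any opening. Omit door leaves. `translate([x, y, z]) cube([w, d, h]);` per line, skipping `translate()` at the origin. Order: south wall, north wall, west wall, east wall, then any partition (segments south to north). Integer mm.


cube([6500, 100, 3000]);
translate([0, 3900, 0]) cube([6500, 100, 3000]);
translate([0, 100, 0]) cube([100, 3800, 3000]);
translate([6400, 100, 0]) cube([100, 3800, 3000]);


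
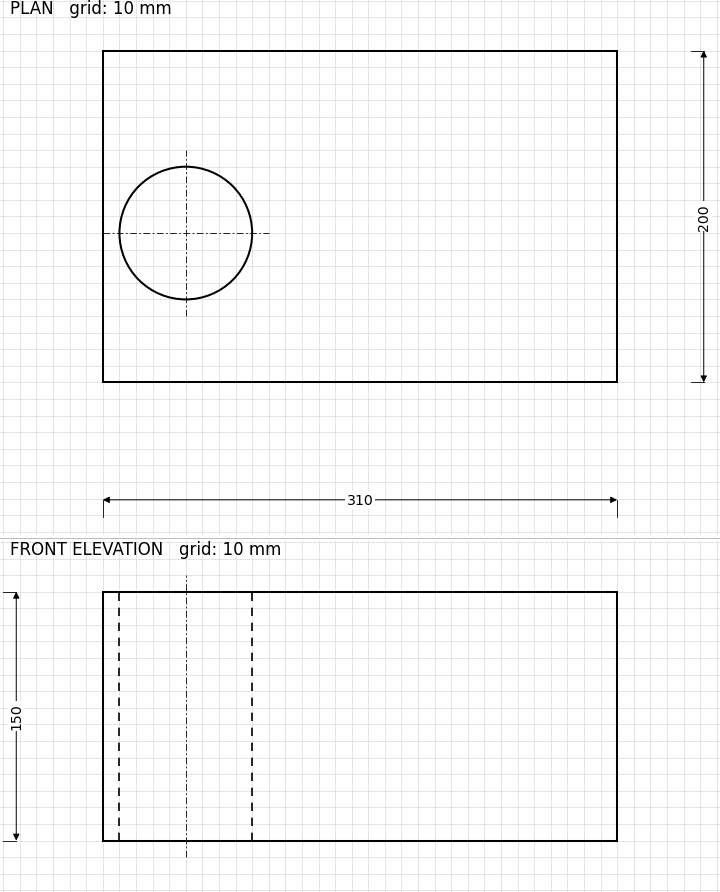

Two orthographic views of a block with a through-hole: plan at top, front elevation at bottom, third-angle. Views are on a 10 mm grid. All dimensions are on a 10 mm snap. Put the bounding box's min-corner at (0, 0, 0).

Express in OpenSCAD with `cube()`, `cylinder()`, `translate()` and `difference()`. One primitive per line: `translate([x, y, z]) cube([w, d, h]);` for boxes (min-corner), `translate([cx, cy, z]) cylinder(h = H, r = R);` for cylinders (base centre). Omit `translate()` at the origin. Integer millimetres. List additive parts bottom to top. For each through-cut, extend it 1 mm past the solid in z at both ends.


difference() {
  cube([310, 200, 150]);
  translate([50, 90, -1]) cylinder(h = 152, r = 40);
}
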